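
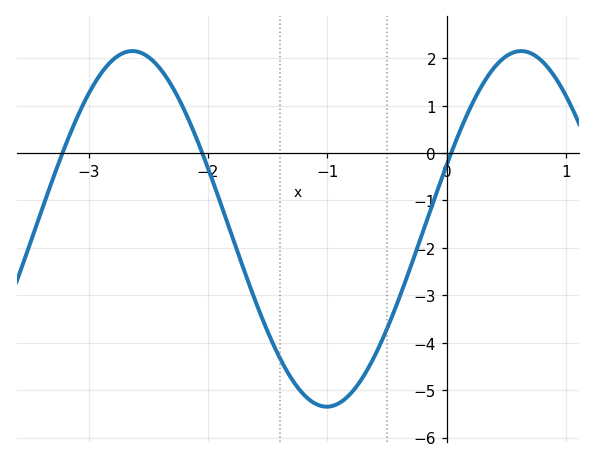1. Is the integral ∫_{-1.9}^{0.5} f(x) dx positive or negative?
negative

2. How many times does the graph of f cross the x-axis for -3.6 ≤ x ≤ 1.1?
3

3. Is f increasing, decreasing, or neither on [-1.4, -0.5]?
neither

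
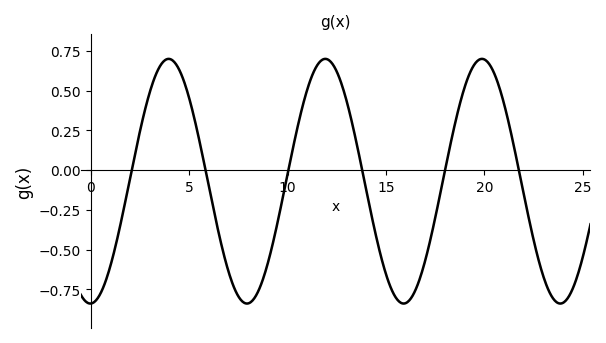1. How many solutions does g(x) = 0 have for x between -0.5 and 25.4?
6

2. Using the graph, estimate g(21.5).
0.14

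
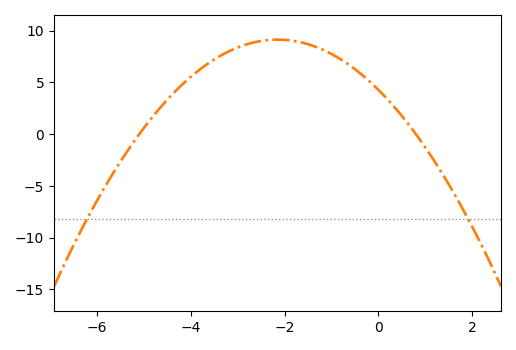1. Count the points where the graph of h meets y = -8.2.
2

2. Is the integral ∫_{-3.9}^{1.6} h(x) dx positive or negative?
positive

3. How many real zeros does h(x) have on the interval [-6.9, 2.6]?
2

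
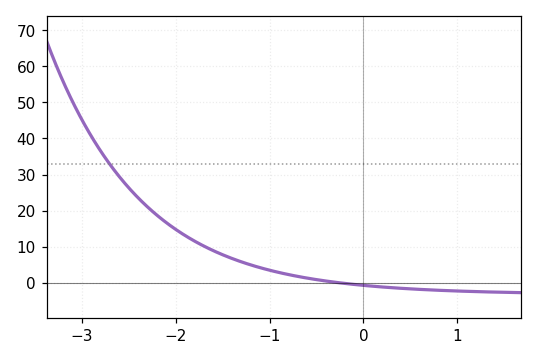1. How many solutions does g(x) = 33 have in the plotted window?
1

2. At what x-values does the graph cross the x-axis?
-0.3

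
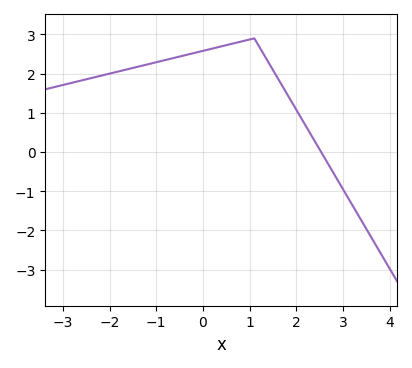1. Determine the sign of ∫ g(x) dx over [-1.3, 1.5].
positive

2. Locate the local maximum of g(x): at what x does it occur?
1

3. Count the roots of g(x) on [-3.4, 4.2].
1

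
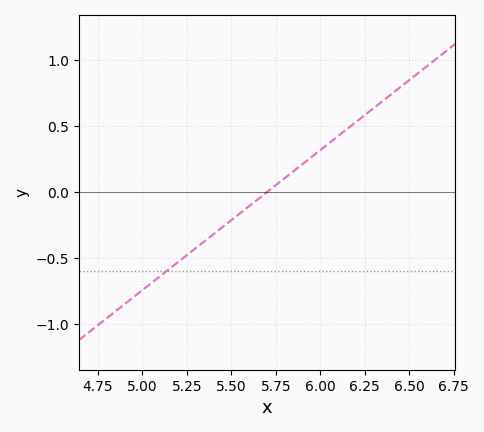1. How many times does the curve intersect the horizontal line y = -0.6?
1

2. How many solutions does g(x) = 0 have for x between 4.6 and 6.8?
1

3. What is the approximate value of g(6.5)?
0.85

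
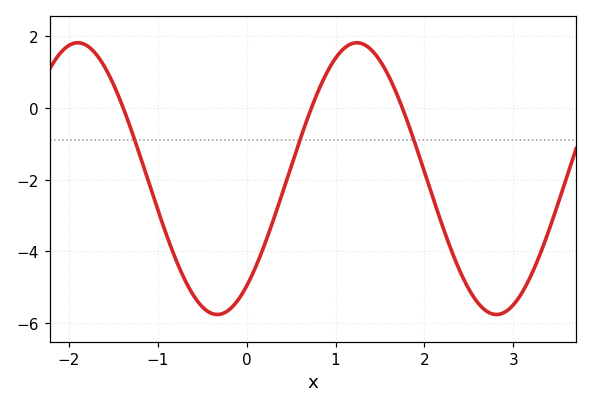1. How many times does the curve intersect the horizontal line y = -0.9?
3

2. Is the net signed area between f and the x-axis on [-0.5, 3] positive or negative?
negative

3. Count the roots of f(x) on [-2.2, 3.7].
3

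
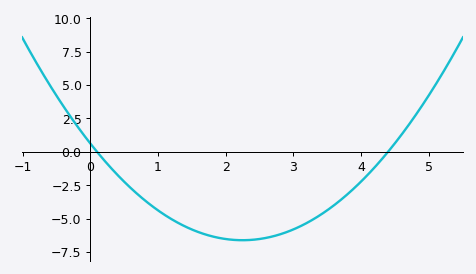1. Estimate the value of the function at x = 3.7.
-3.6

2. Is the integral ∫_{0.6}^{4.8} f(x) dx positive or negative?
negative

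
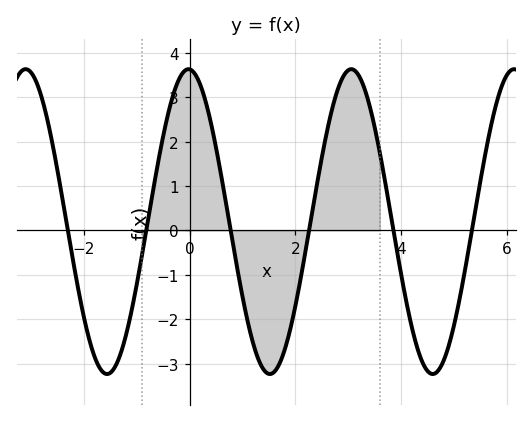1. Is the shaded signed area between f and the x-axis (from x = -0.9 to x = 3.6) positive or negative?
positive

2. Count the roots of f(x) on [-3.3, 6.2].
6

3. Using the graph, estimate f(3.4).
2.84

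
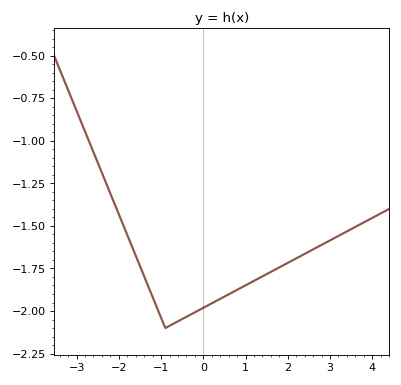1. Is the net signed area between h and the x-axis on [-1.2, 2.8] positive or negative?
negative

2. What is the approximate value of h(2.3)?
-1.68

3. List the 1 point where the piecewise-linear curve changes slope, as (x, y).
(-0.9, -2.1)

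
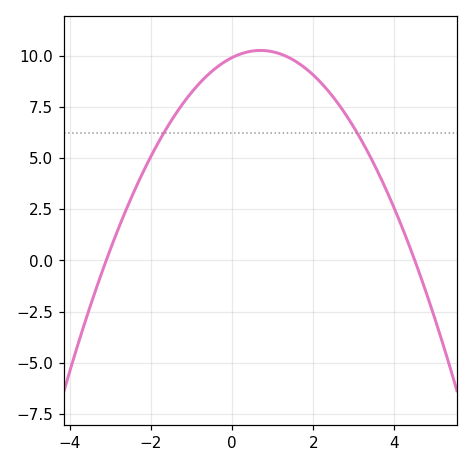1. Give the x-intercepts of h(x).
-3.2, 4.6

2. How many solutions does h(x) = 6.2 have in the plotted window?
2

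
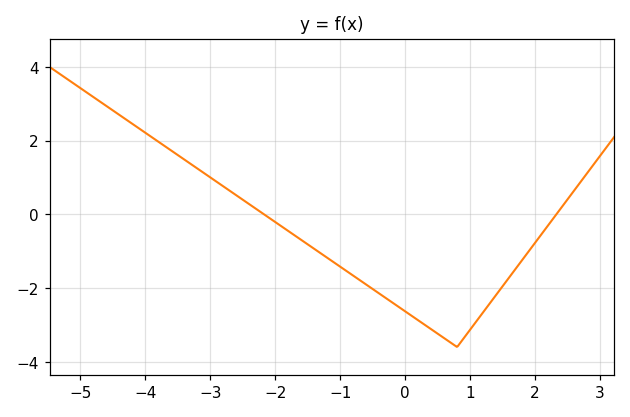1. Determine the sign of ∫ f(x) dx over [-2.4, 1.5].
negative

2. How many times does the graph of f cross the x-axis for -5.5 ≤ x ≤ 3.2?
2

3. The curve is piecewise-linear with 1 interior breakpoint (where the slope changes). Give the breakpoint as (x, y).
(0.8, -3.6)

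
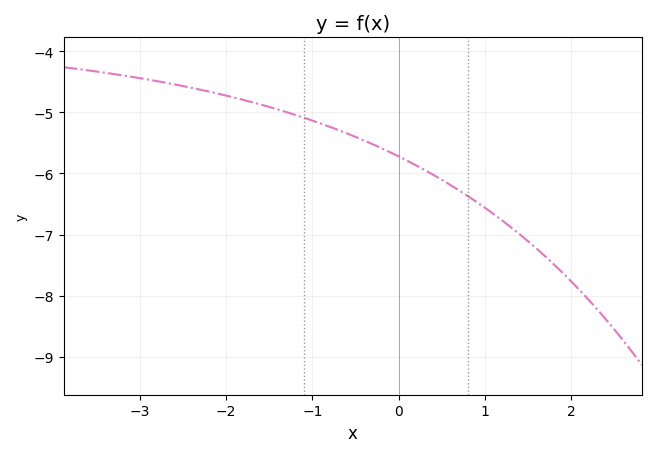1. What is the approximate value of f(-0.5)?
-5.4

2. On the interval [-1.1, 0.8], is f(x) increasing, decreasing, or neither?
decreasing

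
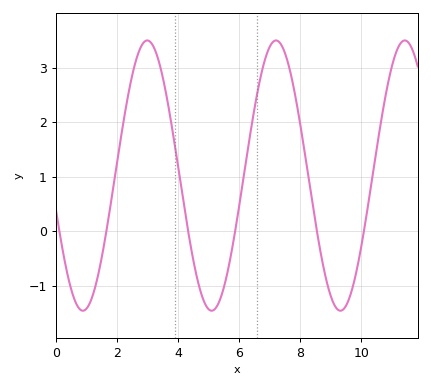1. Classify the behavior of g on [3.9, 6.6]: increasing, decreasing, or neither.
neither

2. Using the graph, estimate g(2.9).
3.5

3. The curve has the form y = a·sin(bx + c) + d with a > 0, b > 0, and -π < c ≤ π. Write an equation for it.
y = 2.48sin(1.5x - 2.9) + 1.02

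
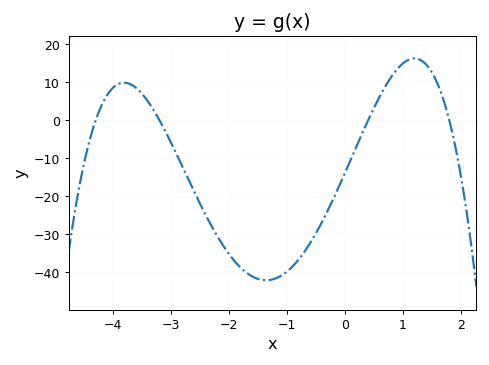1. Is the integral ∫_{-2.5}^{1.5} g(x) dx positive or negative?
negative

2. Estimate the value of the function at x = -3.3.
3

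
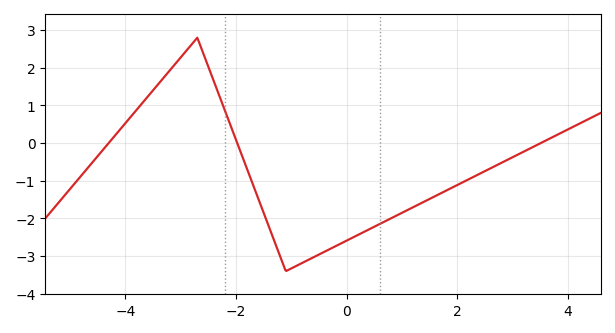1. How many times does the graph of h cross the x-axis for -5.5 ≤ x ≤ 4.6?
3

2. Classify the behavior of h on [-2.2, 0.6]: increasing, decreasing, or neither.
neither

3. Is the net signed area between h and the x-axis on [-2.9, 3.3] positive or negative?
negative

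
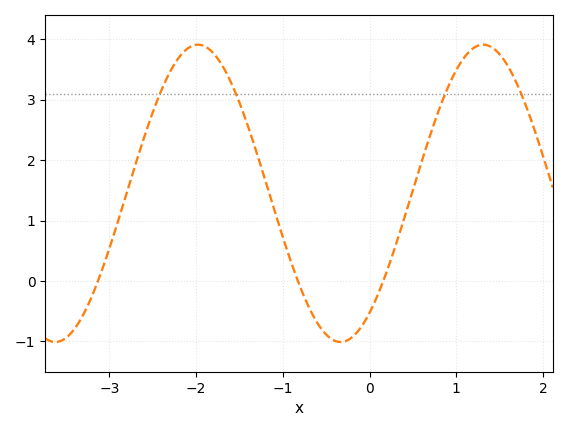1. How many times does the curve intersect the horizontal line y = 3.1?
4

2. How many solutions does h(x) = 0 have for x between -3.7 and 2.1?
3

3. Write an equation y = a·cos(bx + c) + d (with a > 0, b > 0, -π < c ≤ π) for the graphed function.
y = 2.46cos(1.9x - 2.5) + 1.45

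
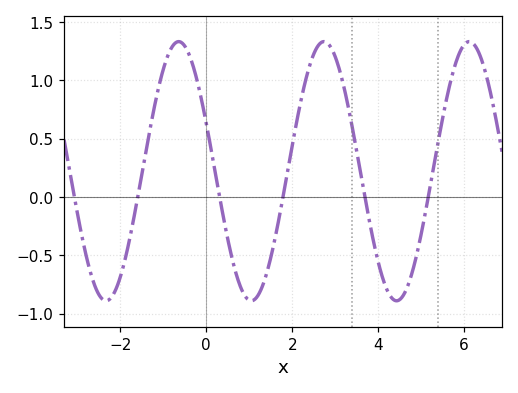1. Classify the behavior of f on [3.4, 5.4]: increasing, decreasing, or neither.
neither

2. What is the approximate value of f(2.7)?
1.33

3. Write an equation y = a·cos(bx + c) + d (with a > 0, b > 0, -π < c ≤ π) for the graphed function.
y = 1.11cos(1.86x + 1.19) + 0.22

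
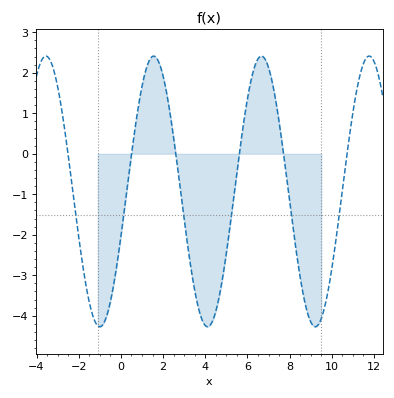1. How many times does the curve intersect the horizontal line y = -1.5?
6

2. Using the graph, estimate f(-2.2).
-1.25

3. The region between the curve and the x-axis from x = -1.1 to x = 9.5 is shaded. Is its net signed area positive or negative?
negative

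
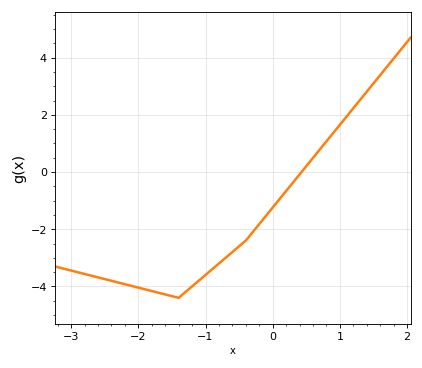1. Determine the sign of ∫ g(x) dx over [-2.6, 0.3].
negative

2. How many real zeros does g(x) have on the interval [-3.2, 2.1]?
1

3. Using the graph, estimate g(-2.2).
-4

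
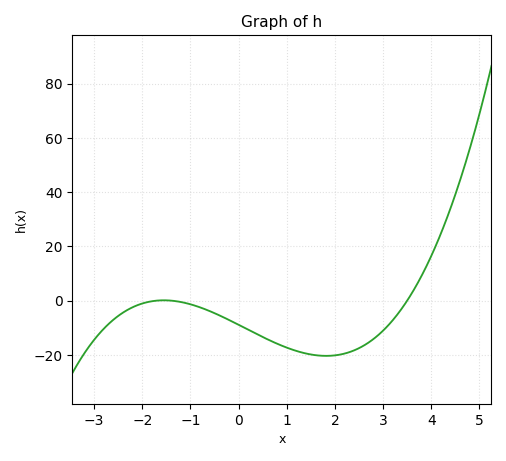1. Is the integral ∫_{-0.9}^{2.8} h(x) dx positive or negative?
negative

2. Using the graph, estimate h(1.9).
-20.3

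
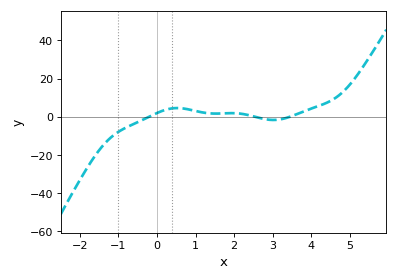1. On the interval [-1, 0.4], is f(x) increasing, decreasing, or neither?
increasing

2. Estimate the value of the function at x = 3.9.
3.57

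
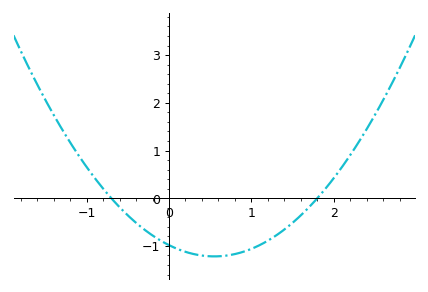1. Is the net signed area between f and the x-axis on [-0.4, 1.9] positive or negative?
negative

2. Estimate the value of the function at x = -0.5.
-0.4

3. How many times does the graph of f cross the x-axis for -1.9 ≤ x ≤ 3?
2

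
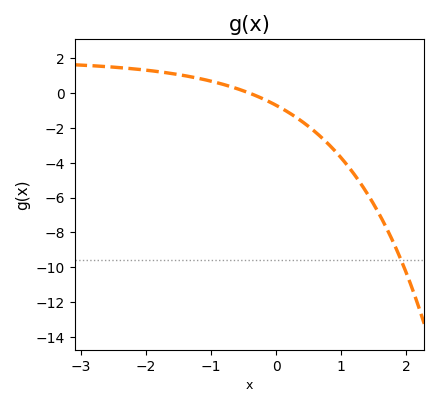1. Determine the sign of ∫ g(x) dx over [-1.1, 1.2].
negative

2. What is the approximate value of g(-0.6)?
0.229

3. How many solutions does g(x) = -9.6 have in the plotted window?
1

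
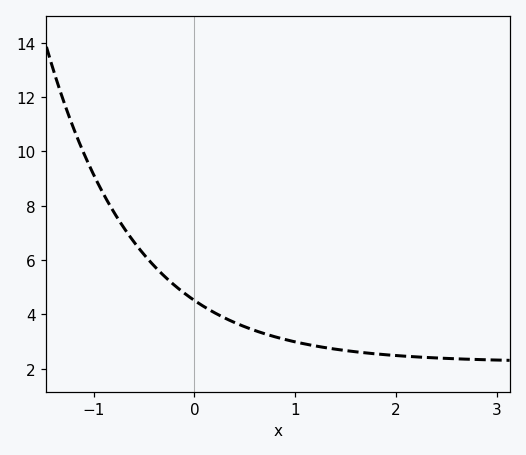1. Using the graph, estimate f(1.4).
2.71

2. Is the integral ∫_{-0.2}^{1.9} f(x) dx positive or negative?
positive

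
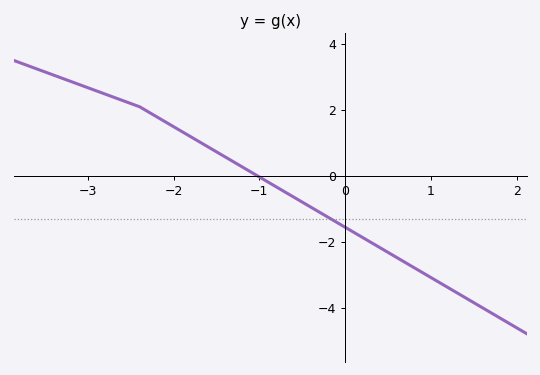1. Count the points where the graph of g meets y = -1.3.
1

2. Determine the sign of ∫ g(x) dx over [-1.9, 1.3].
negative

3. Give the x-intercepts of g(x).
-1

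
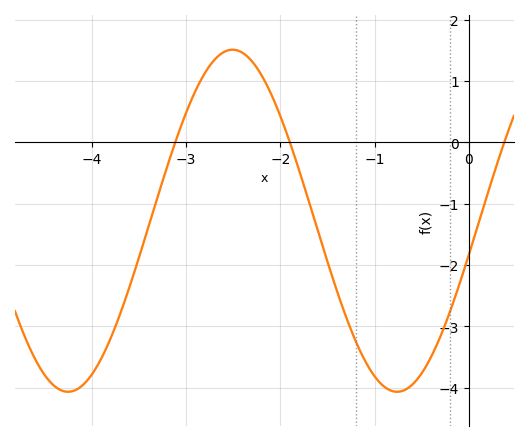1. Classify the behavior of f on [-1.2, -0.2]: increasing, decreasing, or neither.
neither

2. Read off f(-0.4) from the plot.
-3.5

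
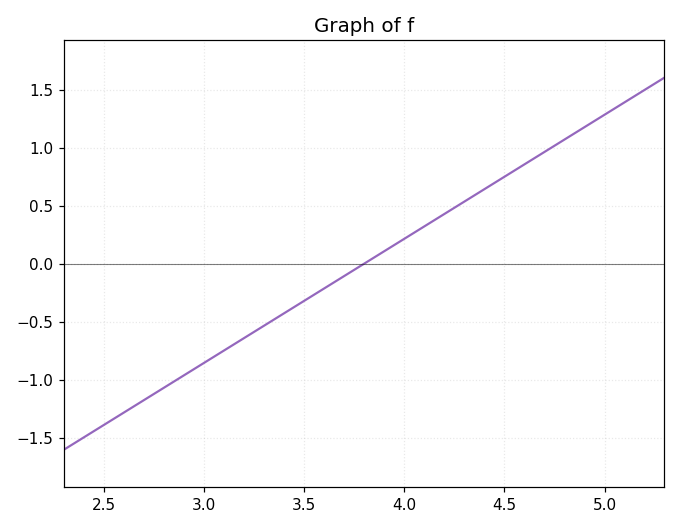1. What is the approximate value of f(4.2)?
0.45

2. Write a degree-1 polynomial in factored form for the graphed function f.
y = 1.07(x - 3.8)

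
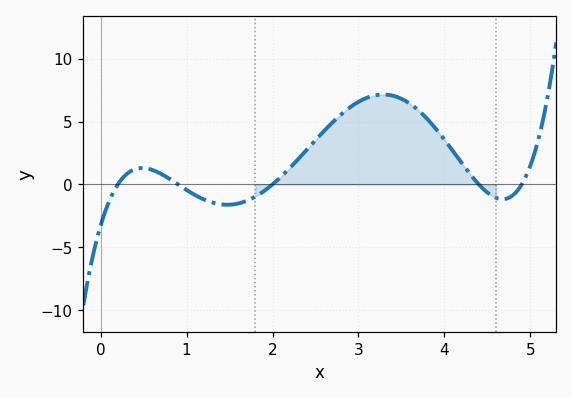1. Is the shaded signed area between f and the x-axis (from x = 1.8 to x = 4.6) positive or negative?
positive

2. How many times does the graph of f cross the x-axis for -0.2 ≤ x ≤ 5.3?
5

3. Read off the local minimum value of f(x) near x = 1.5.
-1.5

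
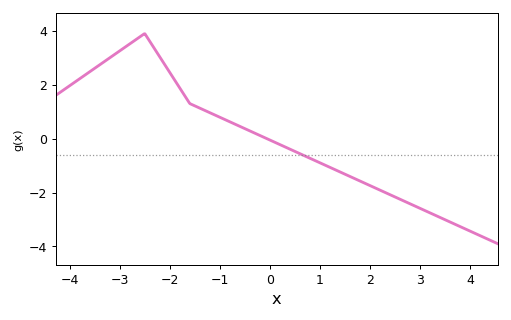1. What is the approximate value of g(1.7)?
-1.49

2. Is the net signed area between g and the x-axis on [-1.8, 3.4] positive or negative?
negative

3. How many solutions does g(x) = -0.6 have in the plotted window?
1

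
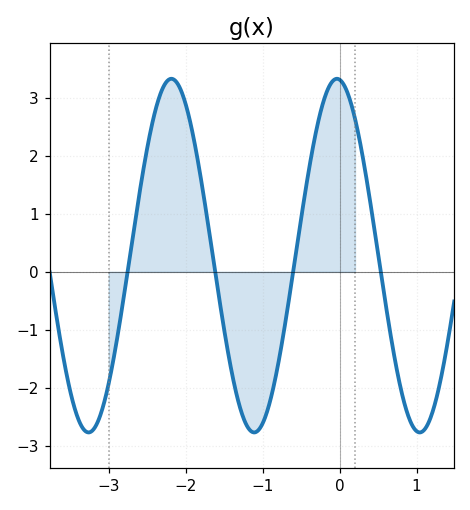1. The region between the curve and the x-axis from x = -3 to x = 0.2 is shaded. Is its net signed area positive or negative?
positive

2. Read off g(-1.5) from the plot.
-0.996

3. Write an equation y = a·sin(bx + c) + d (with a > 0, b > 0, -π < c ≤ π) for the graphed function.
y = 3.05sin(2.92x + 1.67) + 0.28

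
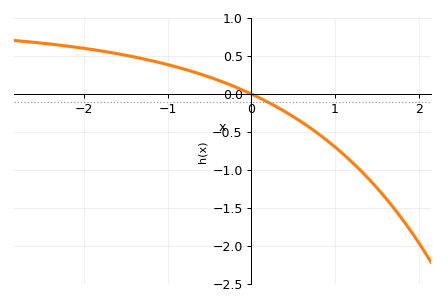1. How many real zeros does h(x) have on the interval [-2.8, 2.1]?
1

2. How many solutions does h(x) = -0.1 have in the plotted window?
1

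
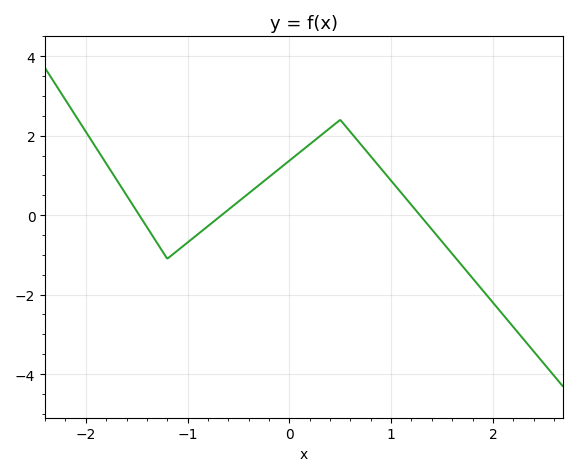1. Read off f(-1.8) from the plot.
1.3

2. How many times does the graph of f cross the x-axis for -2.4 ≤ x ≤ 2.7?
3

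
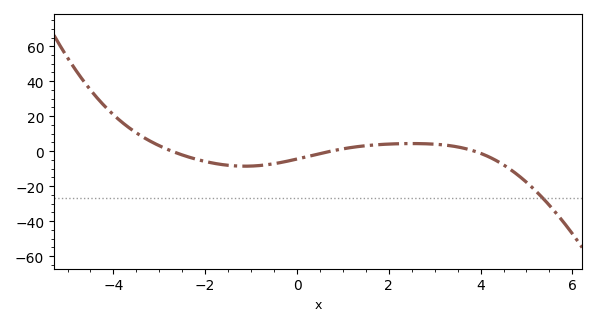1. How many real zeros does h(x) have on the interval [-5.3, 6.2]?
3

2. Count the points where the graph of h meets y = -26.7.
1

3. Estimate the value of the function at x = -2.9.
2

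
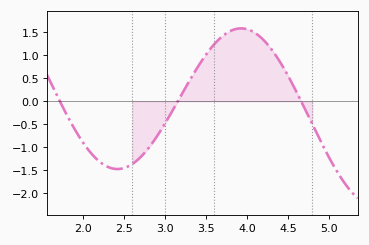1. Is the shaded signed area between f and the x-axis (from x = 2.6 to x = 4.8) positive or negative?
positive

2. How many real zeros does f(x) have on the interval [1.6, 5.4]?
3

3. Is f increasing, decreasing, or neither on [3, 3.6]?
increasing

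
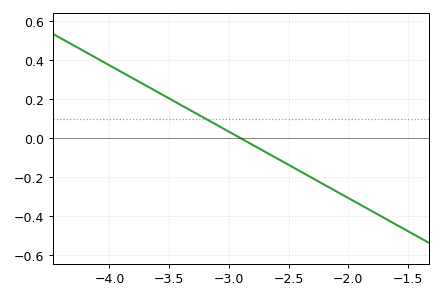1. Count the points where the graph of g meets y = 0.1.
1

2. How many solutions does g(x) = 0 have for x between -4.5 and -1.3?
1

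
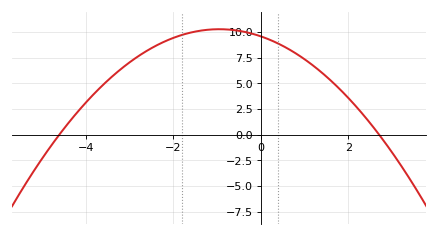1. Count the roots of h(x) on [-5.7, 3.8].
2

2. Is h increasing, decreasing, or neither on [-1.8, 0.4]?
neither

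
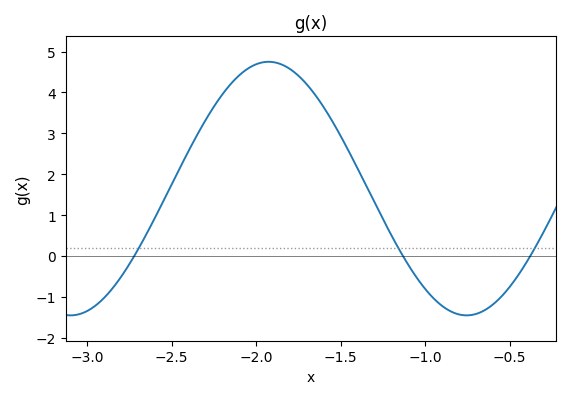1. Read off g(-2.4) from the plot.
2.57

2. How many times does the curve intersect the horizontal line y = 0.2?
3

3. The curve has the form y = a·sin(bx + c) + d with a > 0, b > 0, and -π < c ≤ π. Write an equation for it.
y = 3.1sin(2.68x + 0.45) + 1.65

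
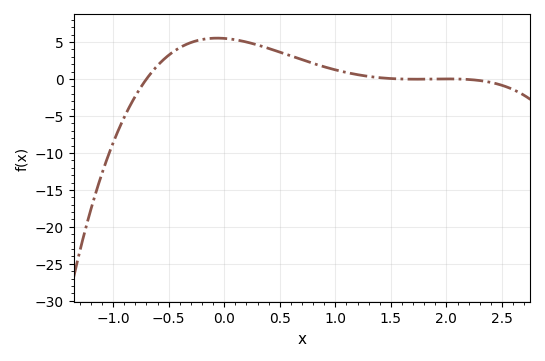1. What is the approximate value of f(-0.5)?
3.22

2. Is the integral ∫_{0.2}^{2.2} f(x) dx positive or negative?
positive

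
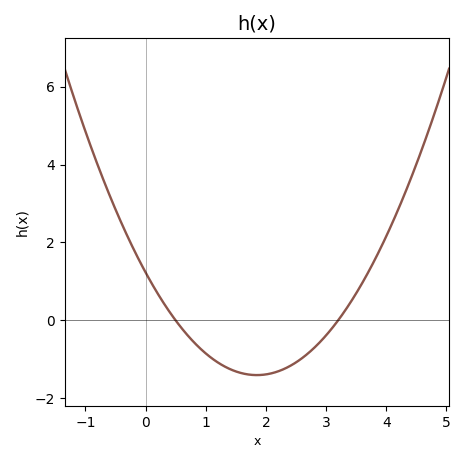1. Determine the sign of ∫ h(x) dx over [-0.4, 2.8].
negative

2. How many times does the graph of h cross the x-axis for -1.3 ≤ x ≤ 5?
2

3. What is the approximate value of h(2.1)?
-1.4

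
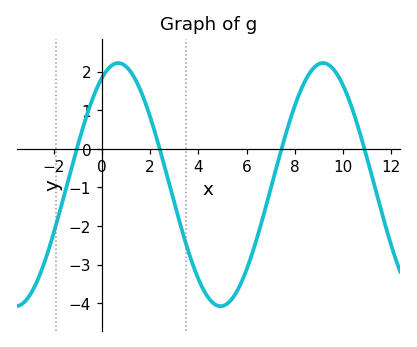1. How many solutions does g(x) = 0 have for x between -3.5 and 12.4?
4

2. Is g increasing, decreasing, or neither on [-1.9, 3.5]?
neither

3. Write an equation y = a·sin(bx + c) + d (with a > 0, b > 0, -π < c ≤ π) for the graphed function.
y = 3.15sin(0.74x + 1.1) - 0.93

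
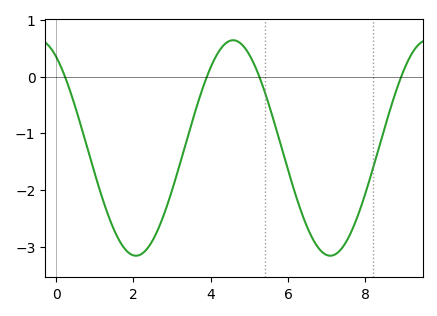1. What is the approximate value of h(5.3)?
-0.081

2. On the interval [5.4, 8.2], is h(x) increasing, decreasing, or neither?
neither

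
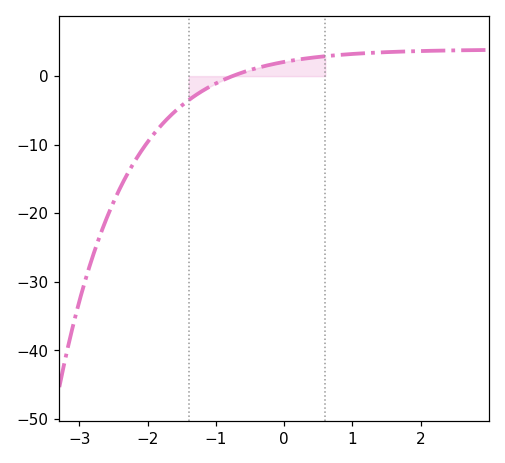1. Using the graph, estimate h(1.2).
3.36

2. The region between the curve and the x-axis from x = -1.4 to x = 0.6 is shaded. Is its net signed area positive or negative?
positive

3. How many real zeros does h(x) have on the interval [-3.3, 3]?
1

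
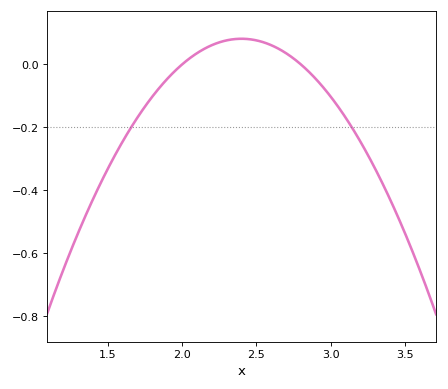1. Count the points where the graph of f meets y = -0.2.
2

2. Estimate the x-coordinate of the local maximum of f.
2.4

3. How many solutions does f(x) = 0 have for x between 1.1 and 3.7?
2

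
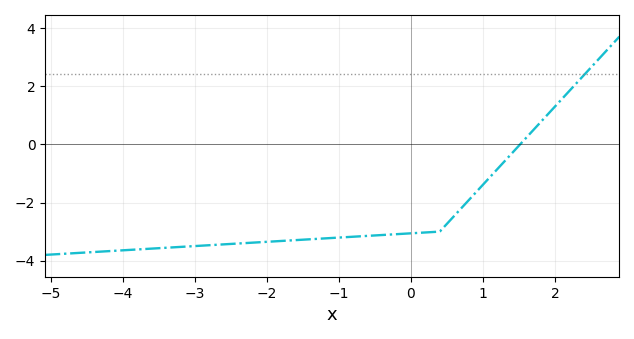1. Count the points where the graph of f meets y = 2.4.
1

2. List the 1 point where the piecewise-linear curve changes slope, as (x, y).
(0.4, -3)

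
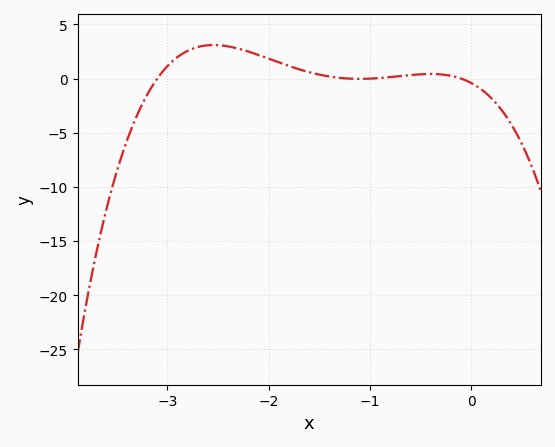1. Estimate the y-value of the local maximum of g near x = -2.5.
3.1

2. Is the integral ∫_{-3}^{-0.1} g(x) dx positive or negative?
positive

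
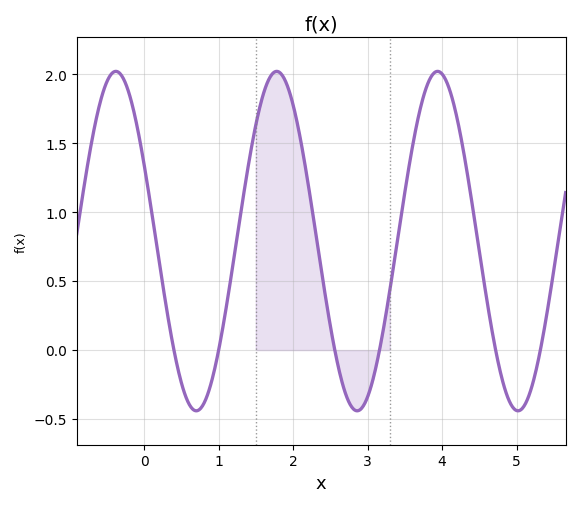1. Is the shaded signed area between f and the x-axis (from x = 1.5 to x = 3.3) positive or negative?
positive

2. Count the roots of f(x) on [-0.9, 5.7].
6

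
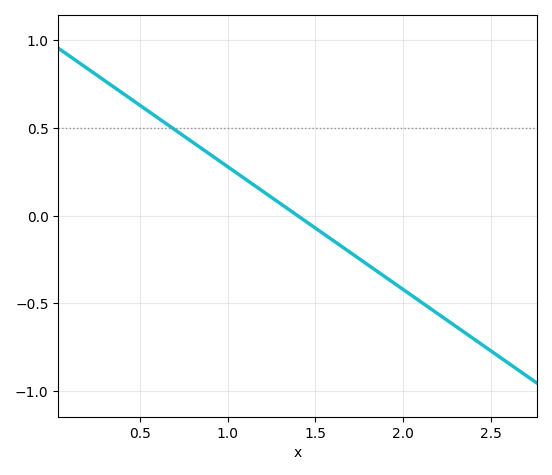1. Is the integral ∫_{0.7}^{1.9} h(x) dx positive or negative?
positive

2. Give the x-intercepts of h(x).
1.4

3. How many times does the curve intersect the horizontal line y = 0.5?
1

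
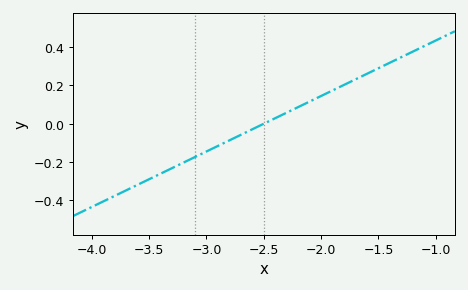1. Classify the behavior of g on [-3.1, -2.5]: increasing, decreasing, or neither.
increasing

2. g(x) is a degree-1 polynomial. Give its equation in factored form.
y = 0.29(x + 2.5)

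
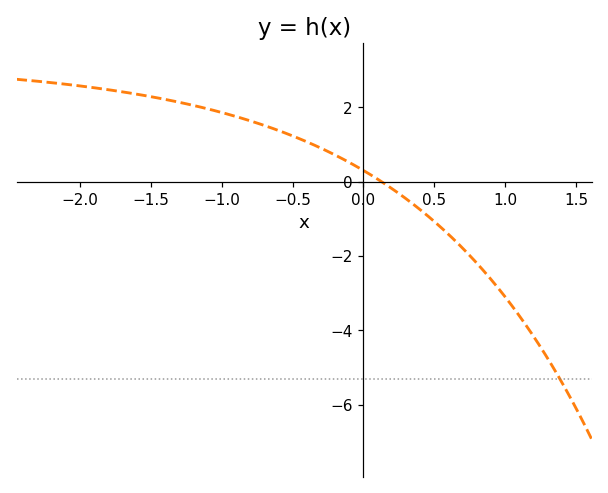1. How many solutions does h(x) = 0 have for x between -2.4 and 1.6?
1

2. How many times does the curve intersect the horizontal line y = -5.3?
1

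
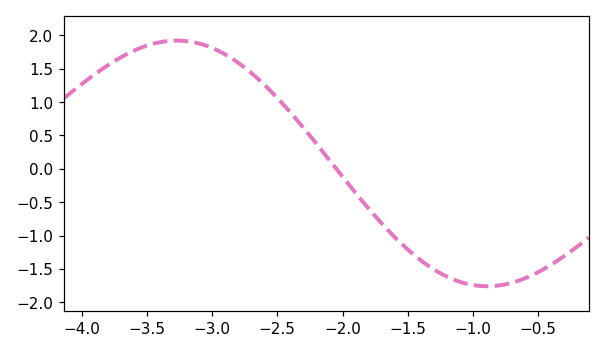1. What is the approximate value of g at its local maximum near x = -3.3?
1.92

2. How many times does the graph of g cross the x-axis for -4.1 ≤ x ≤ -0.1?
1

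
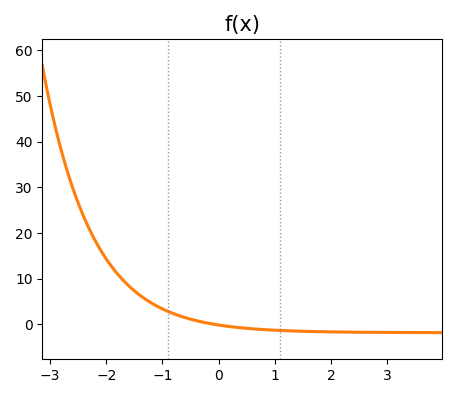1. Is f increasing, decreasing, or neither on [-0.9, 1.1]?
decreasing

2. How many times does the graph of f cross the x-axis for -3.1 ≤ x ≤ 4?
1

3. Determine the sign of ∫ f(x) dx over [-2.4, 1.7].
positive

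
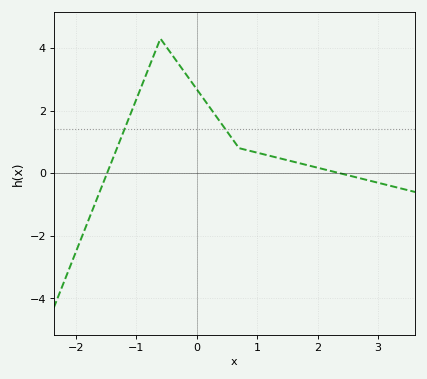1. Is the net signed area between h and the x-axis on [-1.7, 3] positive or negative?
positive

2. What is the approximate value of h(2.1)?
0.2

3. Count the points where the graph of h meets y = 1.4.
2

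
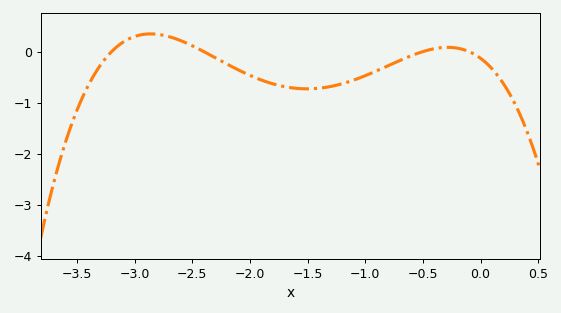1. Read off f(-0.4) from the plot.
0.1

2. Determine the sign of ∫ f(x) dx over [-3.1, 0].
negative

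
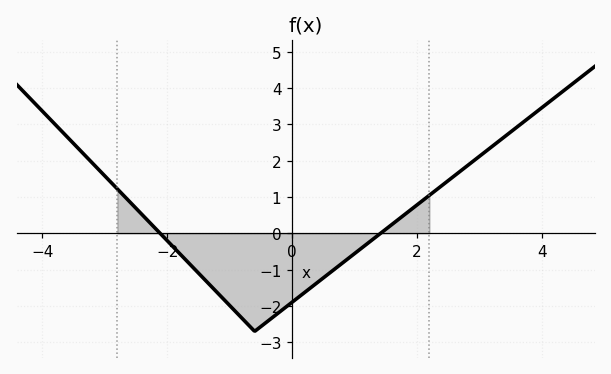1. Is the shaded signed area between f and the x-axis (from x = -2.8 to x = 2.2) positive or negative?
negative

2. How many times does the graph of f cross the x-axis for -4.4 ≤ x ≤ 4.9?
2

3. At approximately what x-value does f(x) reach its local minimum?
-0.601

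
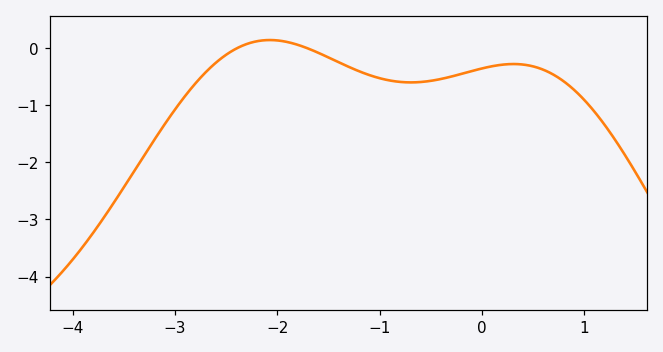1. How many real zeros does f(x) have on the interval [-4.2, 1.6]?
2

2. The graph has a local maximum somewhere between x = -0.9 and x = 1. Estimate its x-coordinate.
0.31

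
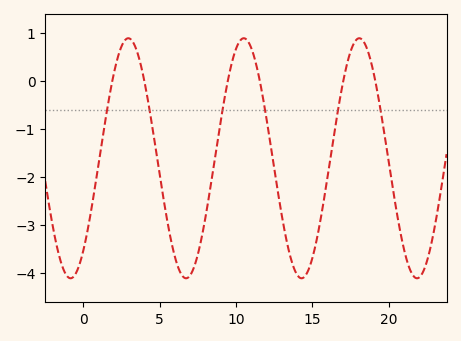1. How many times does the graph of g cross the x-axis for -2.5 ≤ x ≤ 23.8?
6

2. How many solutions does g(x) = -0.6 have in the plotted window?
6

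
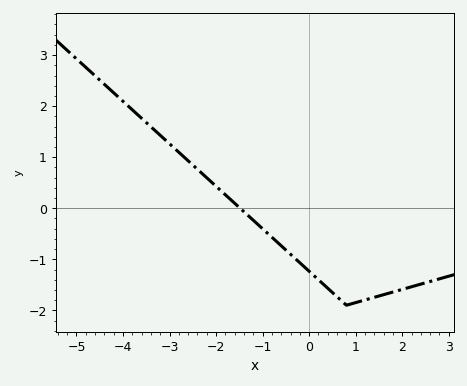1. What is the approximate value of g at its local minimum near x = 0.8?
-1.9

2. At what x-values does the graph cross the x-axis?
-1.4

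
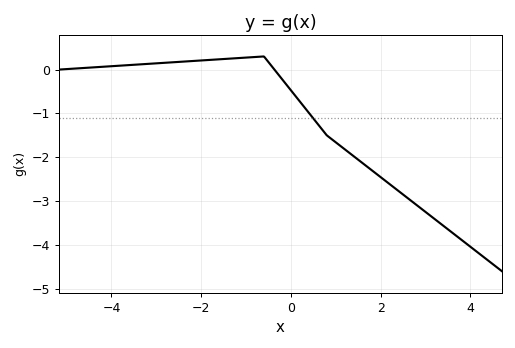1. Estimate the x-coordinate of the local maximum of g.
-0.6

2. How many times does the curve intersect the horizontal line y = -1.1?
1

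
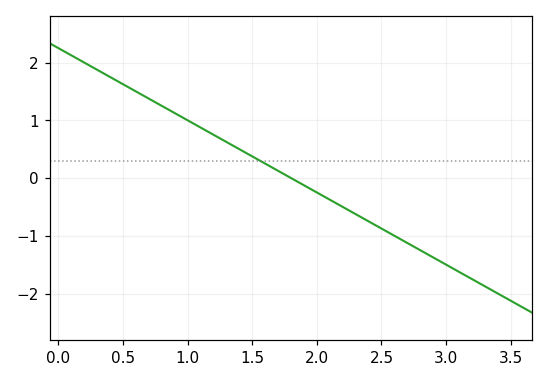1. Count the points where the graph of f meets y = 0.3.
1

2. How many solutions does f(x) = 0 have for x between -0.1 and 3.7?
1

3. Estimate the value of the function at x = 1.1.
0.9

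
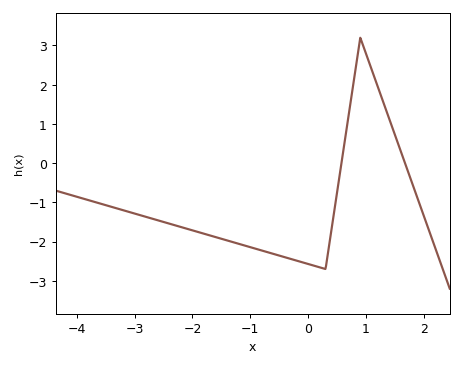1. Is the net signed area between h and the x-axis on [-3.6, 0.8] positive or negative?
negative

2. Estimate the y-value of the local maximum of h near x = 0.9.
3.2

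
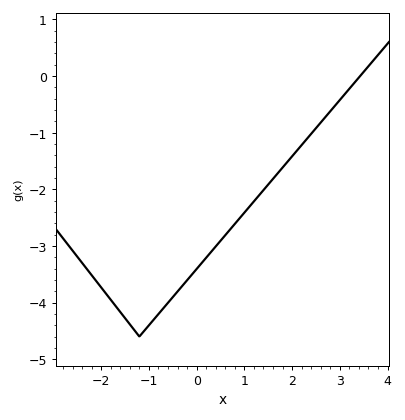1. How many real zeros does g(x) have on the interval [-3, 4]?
1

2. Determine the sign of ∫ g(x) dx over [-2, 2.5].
negative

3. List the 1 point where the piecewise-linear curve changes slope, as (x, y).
(-1.2, -4.6)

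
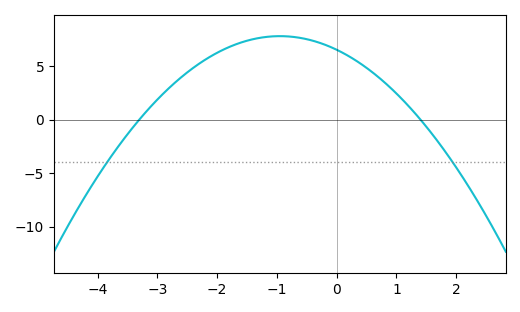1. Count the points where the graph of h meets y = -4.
2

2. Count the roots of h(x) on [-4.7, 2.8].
2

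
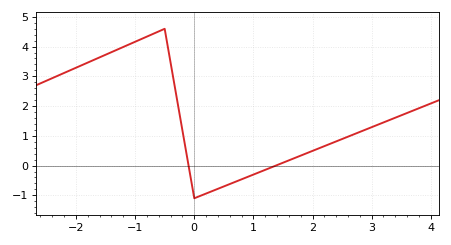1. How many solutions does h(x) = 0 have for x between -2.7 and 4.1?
2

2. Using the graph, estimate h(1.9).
0.4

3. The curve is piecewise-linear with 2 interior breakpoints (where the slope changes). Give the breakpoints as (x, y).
(-0.5, 4.6); (0, -1.1)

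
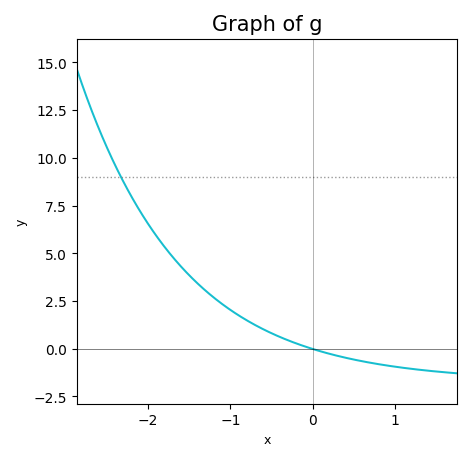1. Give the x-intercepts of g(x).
0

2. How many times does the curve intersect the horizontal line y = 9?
1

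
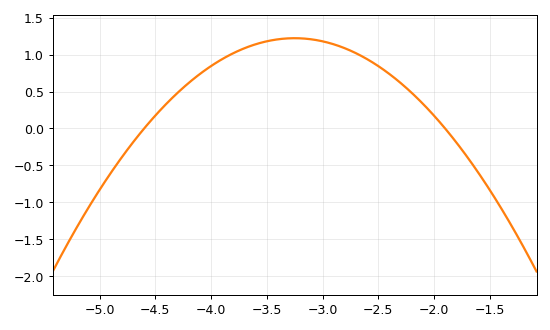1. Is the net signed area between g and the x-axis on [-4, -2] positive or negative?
positive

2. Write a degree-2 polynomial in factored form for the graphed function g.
y = -0.67(x + 4.6)(x + 1.9)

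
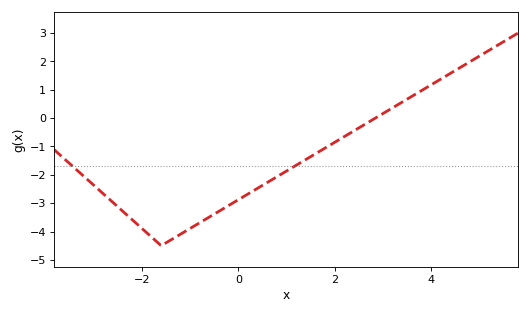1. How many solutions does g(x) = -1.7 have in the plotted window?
2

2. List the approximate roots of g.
2.85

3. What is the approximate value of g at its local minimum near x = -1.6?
-4.5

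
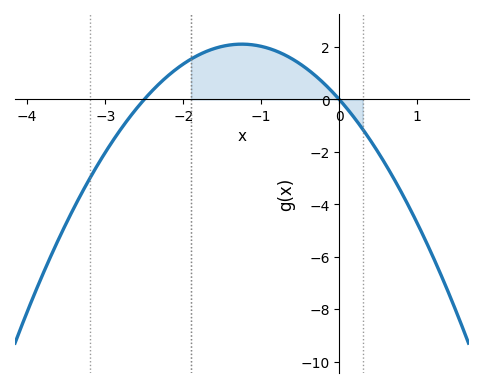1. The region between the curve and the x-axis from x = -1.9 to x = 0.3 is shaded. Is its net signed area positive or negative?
positive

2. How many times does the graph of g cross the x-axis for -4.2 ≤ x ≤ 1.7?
2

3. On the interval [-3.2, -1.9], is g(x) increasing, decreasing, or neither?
increasing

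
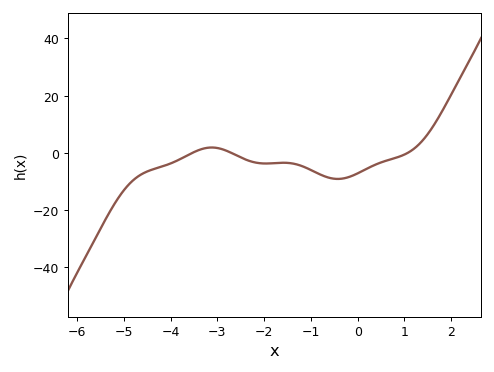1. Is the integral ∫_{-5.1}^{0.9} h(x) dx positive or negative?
negative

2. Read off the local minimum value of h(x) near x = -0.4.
-10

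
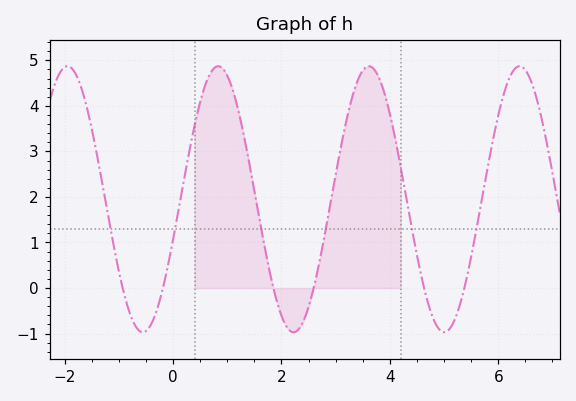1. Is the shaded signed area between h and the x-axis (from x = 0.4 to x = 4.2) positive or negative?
positive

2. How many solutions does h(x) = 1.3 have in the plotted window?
6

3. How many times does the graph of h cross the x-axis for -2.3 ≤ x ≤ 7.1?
6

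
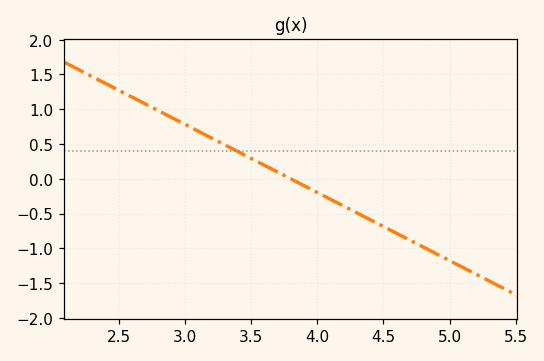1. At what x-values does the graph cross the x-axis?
3.8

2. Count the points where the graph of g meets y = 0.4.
1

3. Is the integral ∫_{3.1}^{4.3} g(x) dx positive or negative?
positive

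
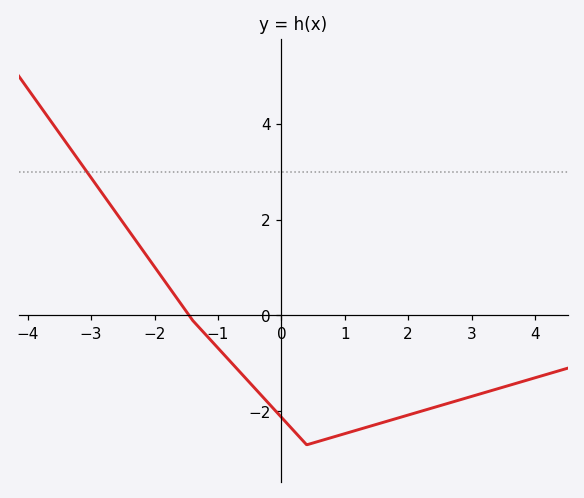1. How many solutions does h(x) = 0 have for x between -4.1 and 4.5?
1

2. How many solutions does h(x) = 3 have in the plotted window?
1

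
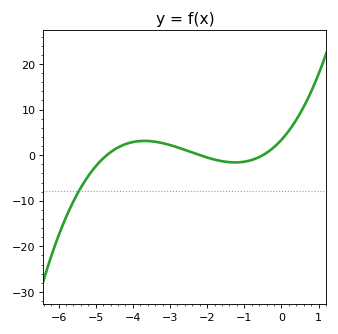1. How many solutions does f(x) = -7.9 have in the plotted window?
1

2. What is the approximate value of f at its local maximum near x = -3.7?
3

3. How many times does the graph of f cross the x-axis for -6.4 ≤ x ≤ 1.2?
3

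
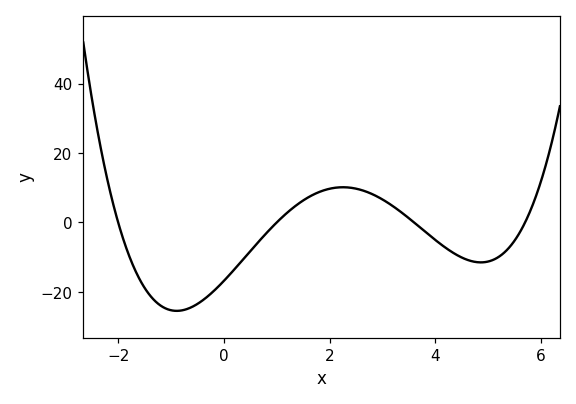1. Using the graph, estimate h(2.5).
10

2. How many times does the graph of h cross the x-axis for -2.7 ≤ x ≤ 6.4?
4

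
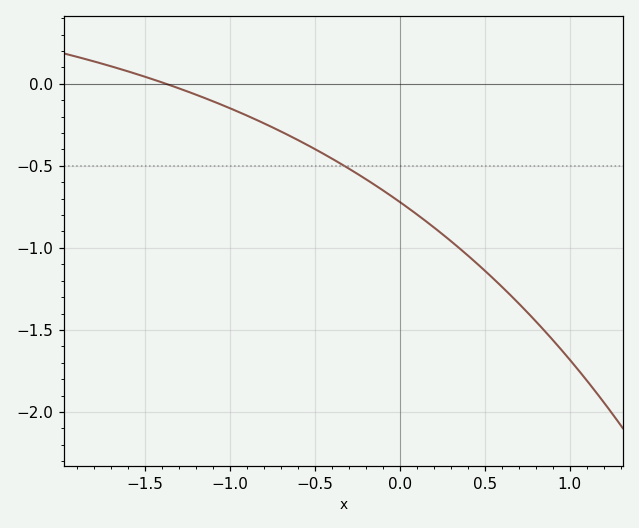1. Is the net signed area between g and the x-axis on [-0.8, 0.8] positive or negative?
negative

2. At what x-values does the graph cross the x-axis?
-1.37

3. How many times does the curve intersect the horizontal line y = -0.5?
1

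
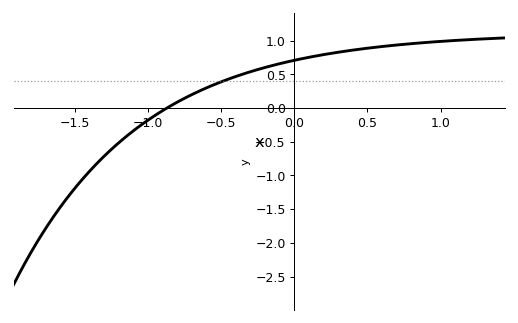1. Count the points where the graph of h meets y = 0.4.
1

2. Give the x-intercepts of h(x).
-0.874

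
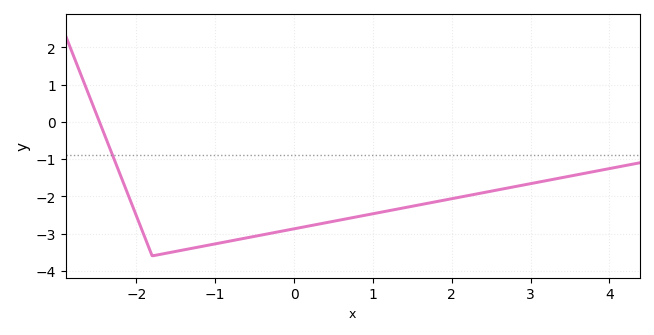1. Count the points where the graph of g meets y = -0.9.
1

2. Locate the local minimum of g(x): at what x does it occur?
-1.8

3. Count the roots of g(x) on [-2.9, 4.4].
1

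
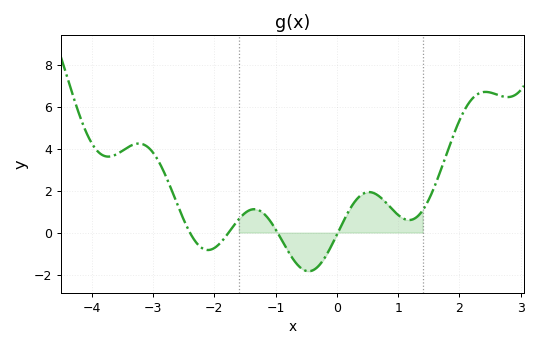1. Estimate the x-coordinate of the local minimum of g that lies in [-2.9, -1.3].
-2.2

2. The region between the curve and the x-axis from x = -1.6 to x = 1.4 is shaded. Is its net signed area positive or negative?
positive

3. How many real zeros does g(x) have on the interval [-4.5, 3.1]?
4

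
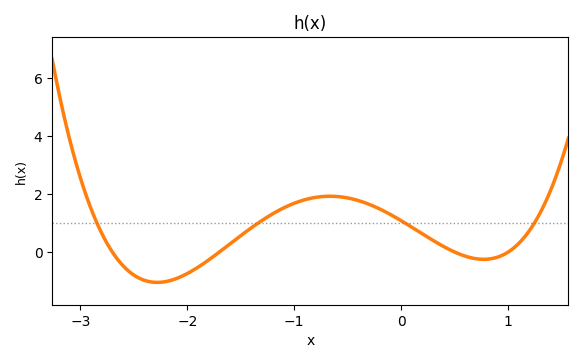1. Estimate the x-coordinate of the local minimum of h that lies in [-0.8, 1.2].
0.8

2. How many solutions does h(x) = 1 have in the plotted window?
4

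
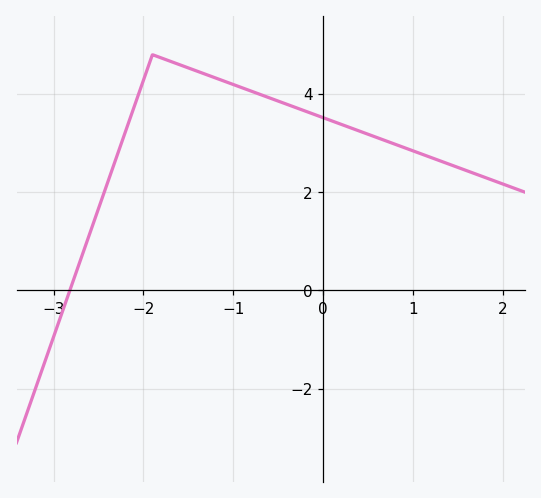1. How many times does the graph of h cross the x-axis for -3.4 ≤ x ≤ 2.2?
1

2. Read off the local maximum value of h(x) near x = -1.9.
4.8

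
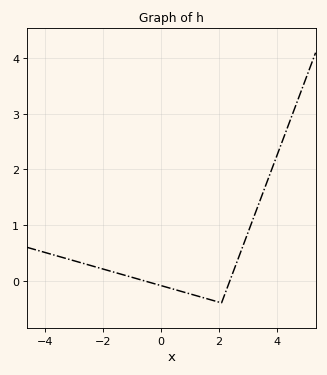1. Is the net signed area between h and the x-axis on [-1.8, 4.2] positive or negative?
positive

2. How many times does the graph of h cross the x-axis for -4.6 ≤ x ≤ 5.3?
2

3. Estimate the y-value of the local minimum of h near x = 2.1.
-0.4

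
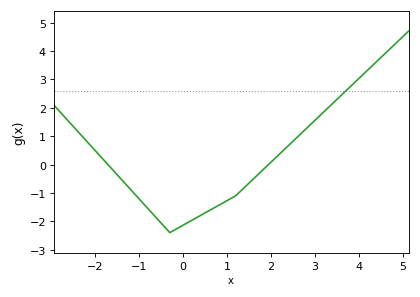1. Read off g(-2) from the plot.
0.498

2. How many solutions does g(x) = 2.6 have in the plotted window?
1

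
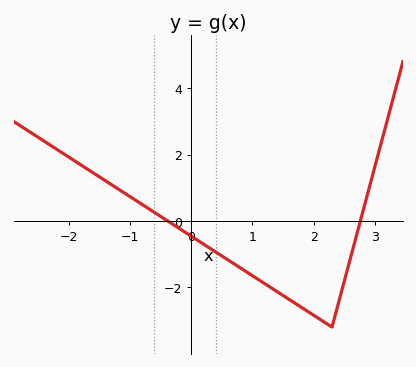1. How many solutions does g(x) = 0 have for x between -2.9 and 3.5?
2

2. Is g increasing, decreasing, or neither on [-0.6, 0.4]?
decreasing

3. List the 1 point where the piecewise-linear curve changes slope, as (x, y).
(2.3, -3.2)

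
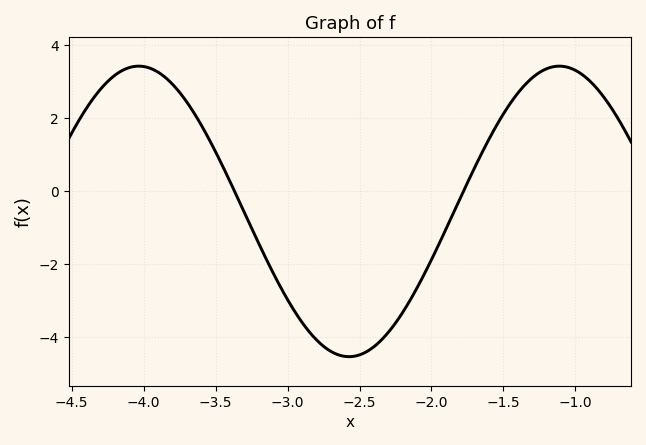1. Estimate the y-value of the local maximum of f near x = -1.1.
3.4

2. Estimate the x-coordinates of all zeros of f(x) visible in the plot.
-3.4, -1.8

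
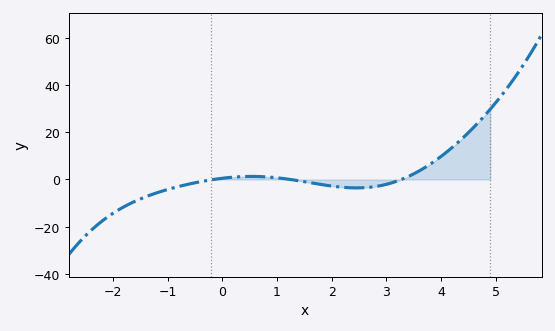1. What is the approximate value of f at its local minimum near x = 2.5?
-4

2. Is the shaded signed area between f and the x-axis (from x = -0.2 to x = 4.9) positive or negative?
positive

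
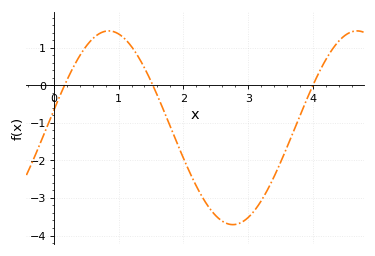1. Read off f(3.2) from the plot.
-3.08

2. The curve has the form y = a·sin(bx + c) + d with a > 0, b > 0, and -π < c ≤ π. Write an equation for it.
y = 2.58sin(1.64x + 0.18) - 1.13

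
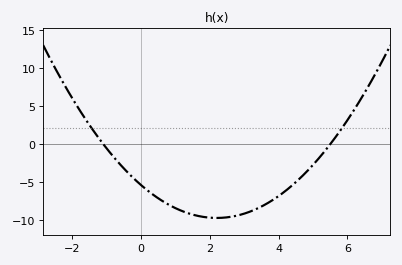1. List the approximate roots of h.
-1.2, 5.6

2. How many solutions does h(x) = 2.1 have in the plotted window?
2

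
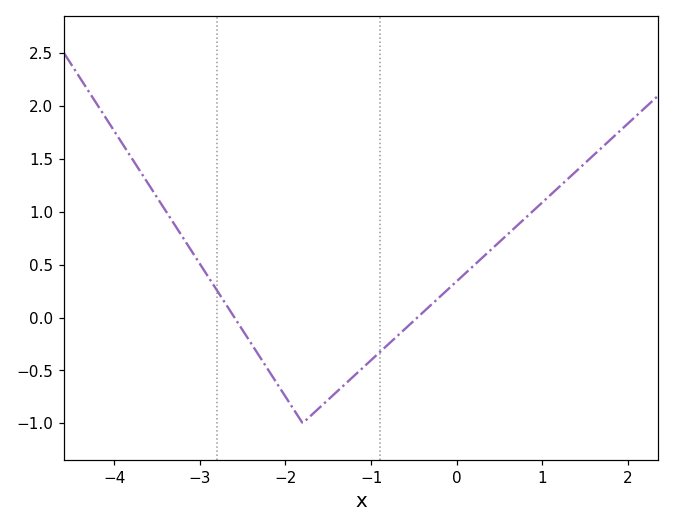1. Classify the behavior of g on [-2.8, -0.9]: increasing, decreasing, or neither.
neither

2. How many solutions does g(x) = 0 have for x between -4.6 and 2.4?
2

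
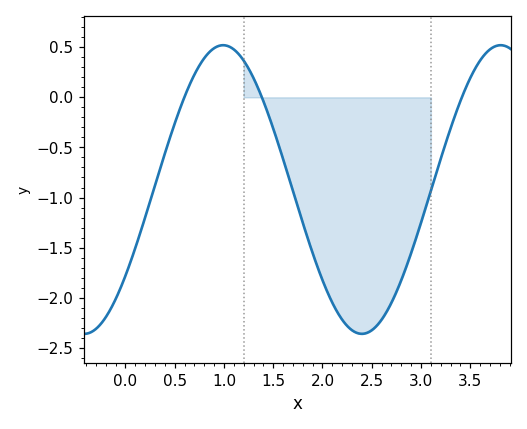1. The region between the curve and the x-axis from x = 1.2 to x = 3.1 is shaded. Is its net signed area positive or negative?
negative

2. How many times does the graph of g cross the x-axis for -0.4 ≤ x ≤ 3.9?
3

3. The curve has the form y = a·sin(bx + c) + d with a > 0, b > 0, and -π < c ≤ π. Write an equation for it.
y = 1.44sin(2.23x - 0.64) - 0.92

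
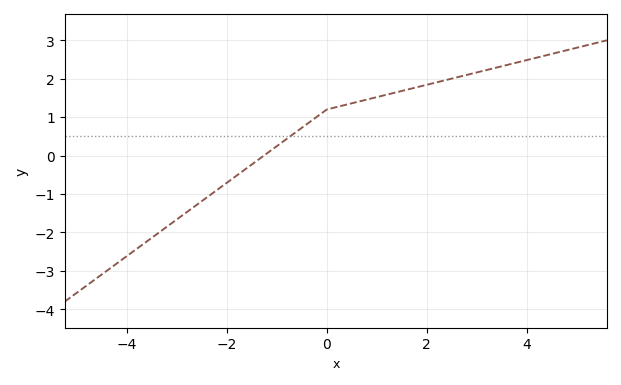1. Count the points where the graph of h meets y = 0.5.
1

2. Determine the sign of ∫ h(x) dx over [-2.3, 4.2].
positive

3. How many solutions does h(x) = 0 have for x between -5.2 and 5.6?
1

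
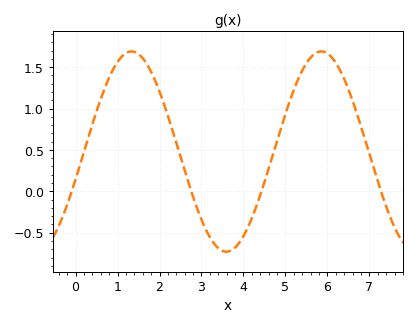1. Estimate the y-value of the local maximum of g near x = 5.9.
1.69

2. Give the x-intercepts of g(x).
-0.091, 2.76, 4.43, 7.28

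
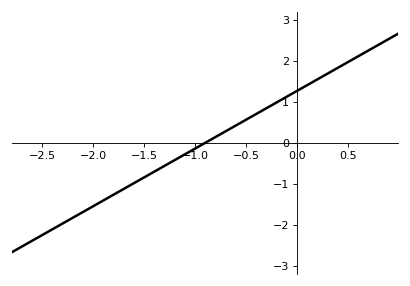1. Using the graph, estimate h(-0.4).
0.7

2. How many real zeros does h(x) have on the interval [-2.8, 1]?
1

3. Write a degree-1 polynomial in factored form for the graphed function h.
y = 1.41(x + 0.9)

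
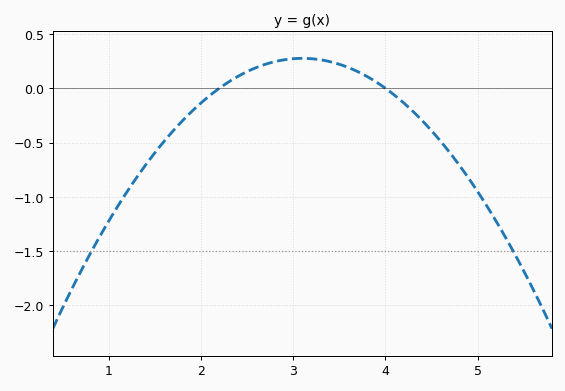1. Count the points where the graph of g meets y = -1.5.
2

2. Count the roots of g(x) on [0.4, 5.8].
2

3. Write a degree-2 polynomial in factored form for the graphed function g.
y = -0.34(x - 2.2)(x - 4)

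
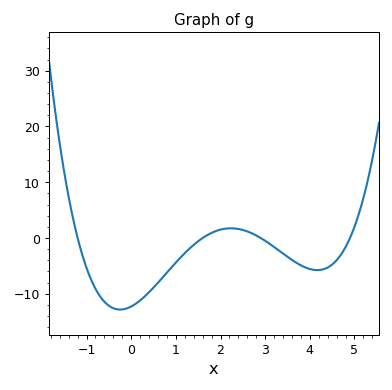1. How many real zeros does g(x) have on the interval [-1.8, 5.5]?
4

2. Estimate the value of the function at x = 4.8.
-2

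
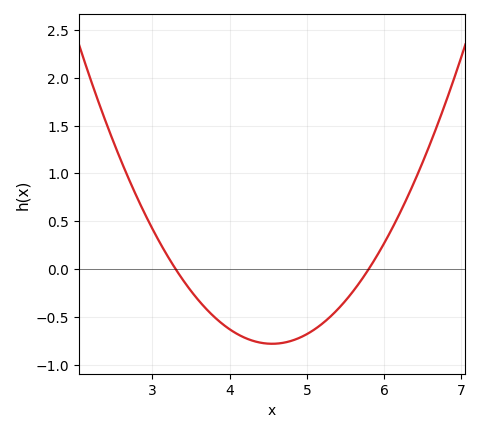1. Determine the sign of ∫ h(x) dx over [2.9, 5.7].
negative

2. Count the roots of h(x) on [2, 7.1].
2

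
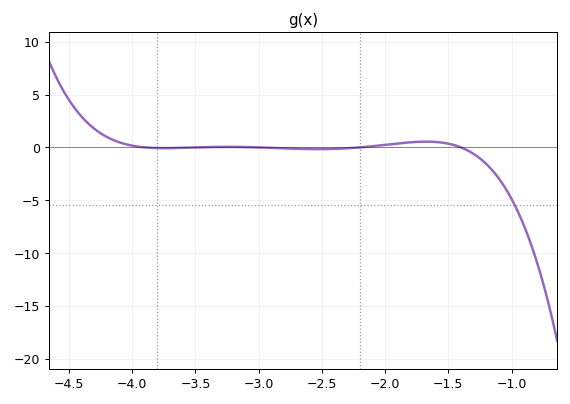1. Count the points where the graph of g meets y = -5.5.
1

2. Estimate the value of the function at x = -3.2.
0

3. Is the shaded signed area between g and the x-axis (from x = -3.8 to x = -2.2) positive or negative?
negative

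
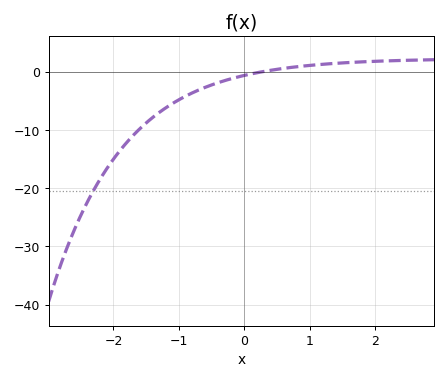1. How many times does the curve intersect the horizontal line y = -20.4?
1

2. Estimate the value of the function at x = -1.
-5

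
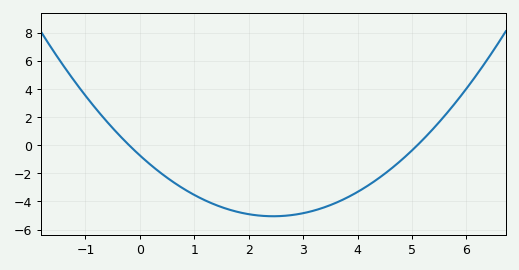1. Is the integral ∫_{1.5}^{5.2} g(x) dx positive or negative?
negative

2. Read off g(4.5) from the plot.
-2.03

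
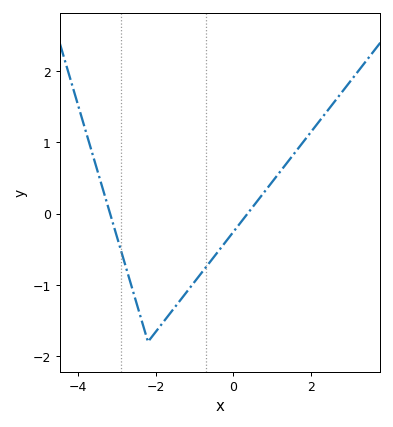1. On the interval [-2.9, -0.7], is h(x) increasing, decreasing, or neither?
neither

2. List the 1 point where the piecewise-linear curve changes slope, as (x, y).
(-2.2, -1.8)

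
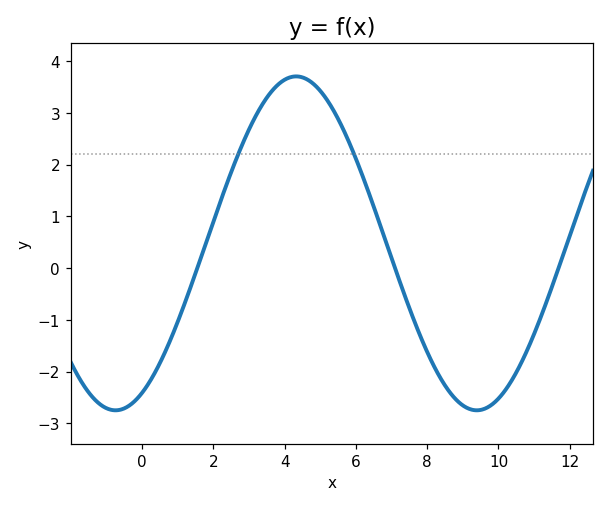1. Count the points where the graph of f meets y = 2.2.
2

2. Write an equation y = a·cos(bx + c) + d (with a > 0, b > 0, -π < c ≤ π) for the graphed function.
y = 3.23cos(0.62x - 2.68) + 0.48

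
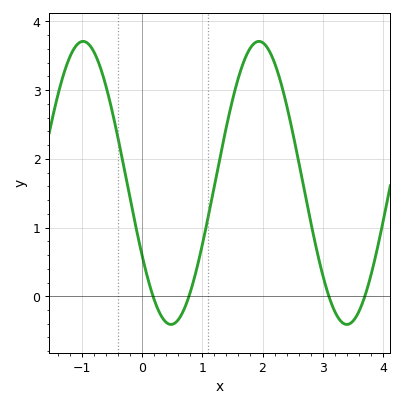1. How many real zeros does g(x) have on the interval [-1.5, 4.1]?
4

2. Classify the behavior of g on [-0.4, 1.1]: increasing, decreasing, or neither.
neither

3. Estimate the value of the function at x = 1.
0.752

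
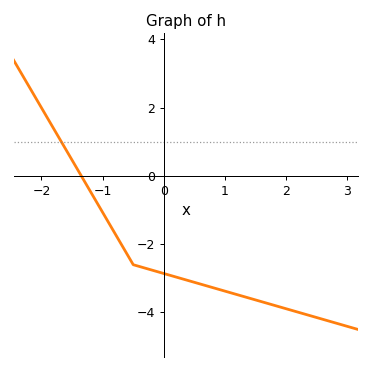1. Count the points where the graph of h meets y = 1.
1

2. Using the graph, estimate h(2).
-3.89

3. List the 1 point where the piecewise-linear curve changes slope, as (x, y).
(-0.5, -2.6)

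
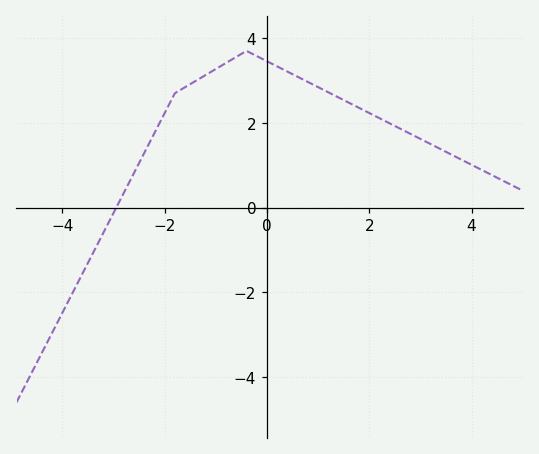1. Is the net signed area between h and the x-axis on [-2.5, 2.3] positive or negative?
positive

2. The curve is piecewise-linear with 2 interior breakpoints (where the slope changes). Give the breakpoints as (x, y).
(-1.8, 2.7); (-0.4, 3.7)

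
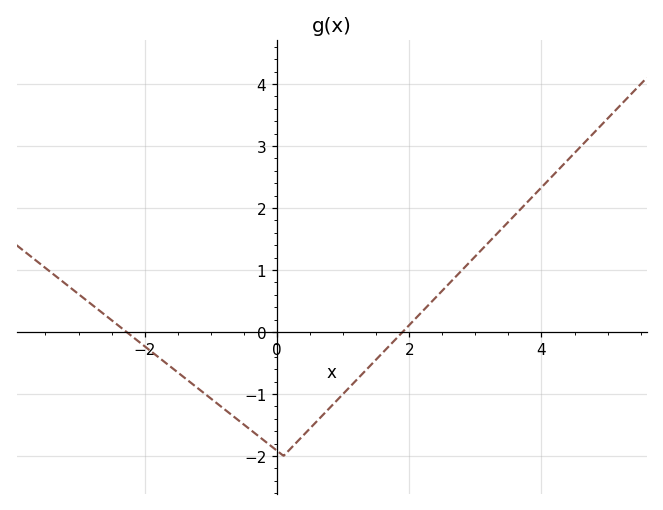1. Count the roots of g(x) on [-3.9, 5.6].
2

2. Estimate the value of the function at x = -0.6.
-1.41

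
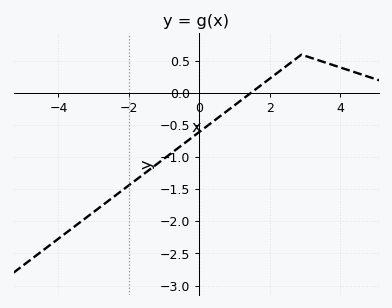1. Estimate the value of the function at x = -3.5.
-2.06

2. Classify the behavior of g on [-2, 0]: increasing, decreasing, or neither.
increasing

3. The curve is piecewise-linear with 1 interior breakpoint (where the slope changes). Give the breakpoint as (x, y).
(2.9, 0.6)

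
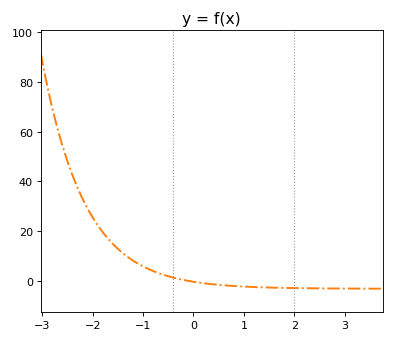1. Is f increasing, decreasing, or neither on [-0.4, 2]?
decreasing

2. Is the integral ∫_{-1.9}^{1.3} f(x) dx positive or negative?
positive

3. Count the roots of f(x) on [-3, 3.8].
1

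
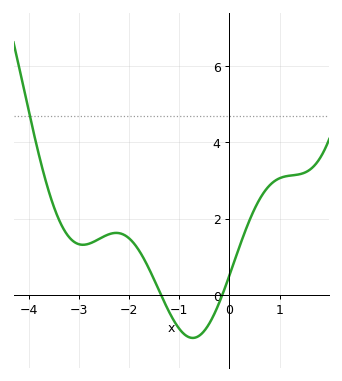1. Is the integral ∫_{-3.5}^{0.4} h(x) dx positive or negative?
positive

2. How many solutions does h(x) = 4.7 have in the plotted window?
1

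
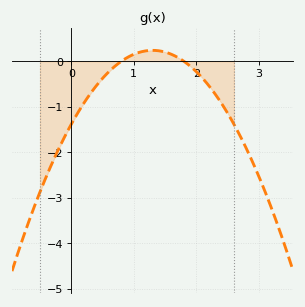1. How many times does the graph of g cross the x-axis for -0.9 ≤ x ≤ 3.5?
2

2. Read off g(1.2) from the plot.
0.2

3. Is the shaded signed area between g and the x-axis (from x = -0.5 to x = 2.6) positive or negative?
negative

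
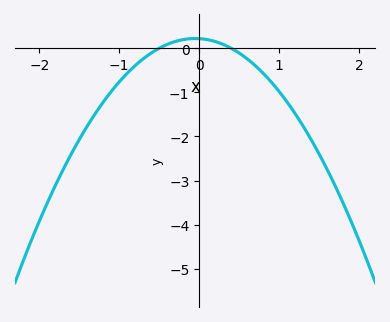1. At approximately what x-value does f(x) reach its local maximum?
-0.1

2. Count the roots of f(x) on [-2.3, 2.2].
2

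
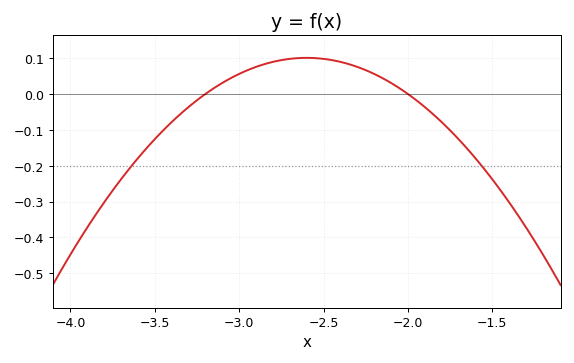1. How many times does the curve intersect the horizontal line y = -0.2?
2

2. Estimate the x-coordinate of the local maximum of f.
-2.6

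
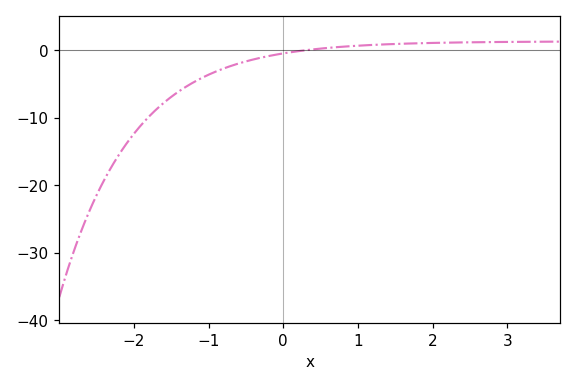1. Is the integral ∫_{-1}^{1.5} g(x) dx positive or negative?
negative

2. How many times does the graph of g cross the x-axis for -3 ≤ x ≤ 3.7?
1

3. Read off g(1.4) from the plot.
1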